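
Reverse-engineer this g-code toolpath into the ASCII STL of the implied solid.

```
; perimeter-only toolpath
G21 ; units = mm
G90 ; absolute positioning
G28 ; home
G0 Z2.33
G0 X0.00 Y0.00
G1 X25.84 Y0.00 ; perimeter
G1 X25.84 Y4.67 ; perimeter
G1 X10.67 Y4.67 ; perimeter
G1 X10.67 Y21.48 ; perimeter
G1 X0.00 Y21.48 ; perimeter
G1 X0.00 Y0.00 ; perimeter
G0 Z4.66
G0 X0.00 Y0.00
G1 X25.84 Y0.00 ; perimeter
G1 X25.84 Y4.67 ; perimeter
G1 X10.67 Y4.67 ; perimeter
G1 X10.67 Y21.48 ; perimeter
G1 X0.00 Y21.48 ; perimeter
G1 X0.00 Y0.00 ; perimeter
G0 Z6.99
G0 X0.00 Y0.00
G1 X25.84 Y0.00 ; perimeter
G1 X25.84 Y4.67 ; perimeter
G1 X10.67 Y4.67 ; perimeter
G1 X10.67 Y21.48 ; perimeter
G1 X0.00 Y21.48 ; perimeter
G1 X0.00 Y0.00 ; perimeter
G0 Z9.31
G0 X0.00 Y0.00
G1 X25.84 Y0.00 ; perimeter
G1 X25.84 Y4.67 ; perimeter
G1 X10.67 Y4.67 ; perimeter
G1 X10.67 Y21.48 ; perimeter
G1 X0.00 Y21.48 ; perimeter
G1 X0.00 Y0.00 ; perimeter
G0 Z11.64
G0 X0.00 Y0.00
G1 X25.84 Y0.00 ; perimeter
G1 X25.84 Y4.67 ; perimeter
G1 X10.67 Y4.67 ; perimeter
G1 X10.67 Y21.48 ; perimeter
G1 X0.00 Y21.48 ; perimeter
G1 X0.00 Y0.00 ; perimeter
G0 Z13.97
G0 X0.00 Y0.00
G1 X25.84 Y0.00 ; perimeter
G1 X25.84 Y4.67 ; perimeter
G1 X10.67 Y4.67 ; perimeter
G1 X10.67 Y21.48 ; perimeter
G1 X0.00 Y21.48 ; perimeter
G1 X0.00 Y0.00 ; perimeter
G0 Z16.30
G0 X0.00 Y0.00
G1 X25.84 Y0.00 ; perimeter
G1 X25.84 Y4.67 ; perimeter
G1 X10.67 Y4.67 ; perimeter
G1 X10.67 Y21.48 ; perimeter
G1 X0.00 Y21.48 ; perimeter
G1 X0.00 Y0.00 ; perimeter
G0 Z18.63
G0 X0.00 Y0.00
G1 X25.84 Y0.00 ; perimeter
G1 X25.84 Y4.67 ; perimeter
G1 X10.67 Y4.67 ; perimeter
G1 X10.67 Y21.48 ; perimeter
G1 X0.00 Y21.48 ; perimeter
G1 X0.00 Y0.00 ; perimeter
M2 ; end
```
solid part
  facet normal 0.0000 0.0000 -1.0000
    outer loop
      vertex 25.84 4.67 0.00
      vertex 25.84 0.00 0.00
      vertex 0.00 0.00 0.00
    endloop
  endfacet
  facet normal 0.0000 0.0000 -1.0000
    outer loop
      vertex 10.67 4.67 0.00
      vertex 25.84 4.67 0.00
      vertex 0.00 0.00 0.00
    endloop
  endfacet
  facet normal 0.0000 0.0000 -1.0000
    outer loop
      vertex 10.67 21.48 0.00
      vertex 10.67 4.67 0.00
      vertex 0.00 0.00 0.00
    endloop
  endfacet
  facet normal 0.0000 0.0000 -1.0000
    outer loop
      vertex 0.00 21.48 0.00
      vertex 10.67 21.48 0.00
      vertex 0.00 0.00 0.00
    endloop
  endfacet
  facet normal 0.0000 0.0000 1.0000
    outer loop
      vertex 0.00 0.00 18.63
      vertex 25.84 0.00 18.63
      vertex 25.84 4.67 18.63
    endloop
  endfacet
  facet normal 0.0000 0.0000 1.0000
    outer loop
      vertex 0.00 0.00 18.63
      vertex 25.84 4.67 18.63
      vertex 10.67 4.67 18.63
    endloop
  endfacet
  facet normal 0.0000 0.0000 1.0000
    outer loop
      vertex 0.00 0.00 18.63
      vertex 10.67 4.67 18.63
      vertex 10.67 21.48 18.63
    endloop
  endfacet
  facet normal 0.0000 0.0000 1.0000
    outer loop
      vertex 0.00 0.00 18.63
      vertex 10.67 21.48 18.63
      vertex 0.00 21.48 18.63
    endloop
  endfacet
  facet normal 0.0000 -1.0000 0.0000
    outer loop
      vertex 0.00 0.00 0.00
      vertex 25.84 0.00 0.00
      vertex 25.84 0.00 18.63
    endloop
  endfacet
  facet normal 0.0000 -1.0000 0.0000
    outer loop
      vertex 0.00 0.00 0.00
      vertex 25.84 0.00 18.63
      vertex 0.00 0.00 18.63
    endloop
  endfacet
  facet normal 1.0000 0.0000 0.0000
    outer loop
      vertex 25.84 0.00 0.00
      vertex 25.84 4.67 0.00
      vertex 25.84 4.67 18.63
    endloop
  endfacet
  facet normal 1.0000 0.0000 0.0000
    outer loop
      vertex 25.84 0.00 0.00
      vertex 25.84 4.67 18.63
      vertex 25.84 0.00 18.63
    endloop
  endfacet
  facet normal 0.0000 1.0000 0.0000
    outer loop
      vertex 25.84 4.67 0.00
      vertex 10.67 4.67 0.00
      vertex 10.67 4.67 18.63
    endloop
  endfacet
  facet normal 0.0000 1.0000 0.0000
    outer loop
      vertex 25.84 4.67 0.00
      vertex 10.67 4.67 18.63
      vertex 25.84 4.67 18.63
    endloop
  endfacet
  facet normal 1.0000 0.0000 0.0000
    outer loop
      vertex 10.67 4.67 0.00
      vertex 10.67 21.48 0.00
      vertex 10.67 21.48 18.63
    endloop
  endfacet
  facet normal 1.0000 0.0000 0.0000
    outer loop
      vertex 10.67 4.67 0.00
      vertex 10.67 21.48 18.63
      vertex 10.67 4.67 18.63
    endloop
  endfacet
  facet normal 0.0000 1.0000 0.0000
    outer loop
      vertex 10.67 21.48 0.00
      vertex 0.00 21.48 0.00
      vertex 0.00 21.48 18.63
    endloop
  endfacet
  facet normal 0.0000 1.0000 0.0000
    outer loop
      vertex 10.67 21.48 0.00
      vertex 0.00 21.48 18.63
      vertex 10.67 21.48 18.63
    endloop
  endfacet
  facet normal -1.0000 0.0000 0.0000
    outer loop
      vertex 0.00 21.48 0.00
      vertex 0.00 0.00 0.00
      vertex 0.00 0.00 18.63
    endloop
  endfacet
  facet normal -1.0000 0.0000 0.0000
    outer loop
      vertex 0.00 21.48 0.00
      vertex 0.00 0.00 18.63
      vertex 0.00 21.48 18.63
    endloop
  endfacet
endsolid part

The G0 Z moves step by Δz≈2.33 mm. Every layer's G1 loop is the same polygon, so the solid is a straight extrusion of it from z=0 to z≈18.6. Closing with flat bottom and top caps and triangulating gives 20 facets — an L-shaped prism: outer 25.8 × 21.5 mm, arm thicknesses ≈ 4.67 mm (horizontal) and 10.7 mm (vertical), extruded 18.6 mm in z.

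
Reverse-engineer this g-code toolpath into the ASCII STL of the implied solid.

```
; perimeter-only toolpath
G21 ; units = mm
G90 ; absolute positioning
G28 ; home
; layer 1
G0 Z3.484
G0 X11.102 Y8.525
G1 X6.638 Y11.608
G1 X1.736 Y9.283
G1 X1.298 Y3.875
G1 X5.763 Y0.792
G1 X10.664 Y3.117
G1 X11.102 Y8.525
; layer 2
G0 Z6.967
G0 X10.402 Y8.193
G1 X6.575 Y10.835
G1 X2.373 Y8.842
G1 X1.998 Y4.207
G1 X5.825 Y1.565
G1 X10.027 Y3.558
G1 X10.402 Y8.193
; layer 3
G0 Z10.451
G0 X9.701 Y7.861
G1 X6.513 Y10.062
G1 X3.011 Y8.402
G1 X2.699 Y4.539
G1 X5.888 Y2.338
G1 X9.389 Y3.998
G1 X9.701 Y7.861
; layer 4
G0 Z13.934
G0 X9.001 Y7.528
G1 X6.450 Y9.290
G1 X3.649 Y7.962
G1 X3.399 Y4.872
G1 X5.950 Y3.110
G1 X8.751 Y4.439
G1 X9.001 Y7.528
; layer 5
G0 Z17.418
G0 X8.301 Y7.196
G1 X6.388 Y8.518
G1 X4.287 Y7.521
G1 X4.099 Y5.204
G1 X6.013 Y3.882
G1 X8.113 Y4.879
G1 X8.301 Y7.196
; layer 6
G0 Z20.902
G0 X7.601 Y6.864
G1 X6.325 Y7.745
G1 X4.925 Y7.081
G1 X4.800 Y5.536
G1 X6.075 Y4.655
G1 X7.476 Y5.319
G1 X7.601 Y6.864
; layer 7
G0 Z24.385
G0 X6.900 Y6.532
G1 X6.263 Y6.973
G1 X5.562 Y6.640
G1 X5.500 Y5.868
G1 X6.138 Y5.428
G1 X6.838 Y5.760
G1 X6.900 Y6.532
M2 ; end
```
solid part
  facet normal 0.0000 0.0000 -1.0000
    outer loop
      vertex 1.098 9.723 0.000
      vertex 6.700 12.380 0.000
      vertex 11.802 8.857 0.000
    endloop
  endfacet
  facet normal 0.0000 0.0000 -1.0000
    outer loop
      vertex 0.598 3.543 0.000
      vertex 1.098 9.723 0.000
      vertex 11.802 8.857 0.000
    endloop
  endfacet
  facet normal 0.0000 0.0000 -1.0000
    outer loop
      vertex 5.700 0.020 0.000
      vertex 0.598 3.543 0.000
      vertex 11.802 8.857 0.000
    endloop
  endfacet
  facet normal 0.0000 0.0000 -1.0000
    outer loop
      vertex 11.302 2.677 0.000
      vertex 5.700 0.020 0.000
      vertex 11.802 8.857 0.000
    endloop
  endfacet
  facet normal 0.5579 0.8080 0.1892
    outer loop
      vertex 11.802 8.857 0.000
      vertex 6.700 12.380 0.000
      vertex 6.200 6.200 27.869
    endloop
  endfacet
  facet normal -0.4208 0.8872 0.1892
    outer loop
      vertex 6.700 12.380 0.000
      vertex 1.098 9.723 0.000
      vertex 6.200 6.200 27.869
    endloop
  endfacet
  facet normal -0.9787 0.0792 0.1892
    outer loop
      vertex 1.098 9.723 0.000
      vertex 0.598 3.543 0.000
      vertex 6.200 6.200 27.869
    endloop
  endfacet
  facet normal -0.5579 -0.8080 0.1892
    outer loop
      vertex 0.598 3.543 0.000
      vertex 5.700 0.020 0.000
      vertex 6.200 6.200 27.869
    endloop
  endfacet
  facet normal 0.4208 -0.8872 0.1892
    outer loop
      vertex 5.700 0.020 0.000
      vertex 11.302 2.677 0.000
      vertex 6.200 6.200 27.869
    endloop
  endfacet
  facet normal 0.9787 -0.0792 0.1892
    outer loop
      vertex 11.302 2.677 0.000
      vertex 11.802 8.857 0.000
      vertex 6.200 6.200 27.869
    endloop
  endfacet
endsolid part

The G0 Z moves step by Δz≈3.484 mm. The G1 loops shrink linearly with z, so the solid tapers from its base footprint up to z≈27.9. Closing with a flat bottom cap and the tapered top and triangulating gives 10 facets — a regular 6-sided pyramid, base circumscribed radius ≈ 6.2 mm, apex at z ≈ 27.9 mm.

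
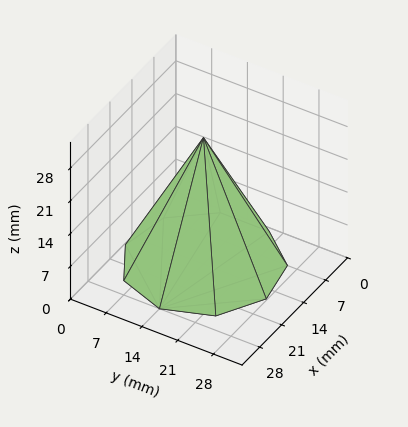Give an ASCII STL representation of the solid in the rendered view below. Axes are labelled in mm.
Reading the render: the shape is a regular 9-sided pyramid, base circumscribed radius ≈ 14 mm, apex at z ≈ 27 mm (dimensions read to the nearest mm from the axis ticks). For the STL, each face is triangulated and given an outward normal.

solid part
  facet normal 0.0000 0.0000 -1.0000
    outer loop
      vertex 16.431 27.787 0.000
      vertex 24.725 22.999 0.000
      vertex 28.000 14.000 0.000
    endloop
  endfacet
  facet normal 0.0000 0.0000 -1.0000
    outer loop
      vertex 7.000 26.124 0.000
      vertex 16.431 27.787 0.000
      vertex 28.000 14.000 0.000
    endloop
  endfacet
  facet normal 0.0000 0.0000 -1.0000
    outer loop
      vertex 0.844 18.788 0.000
      vertex 7.000 26.124 0.000
      vertex 28.000 14.000 0.000
    endloop
  endfacet
  facet normal 0.0000 0.0000 -1.0000
    outer loop
      vertex 0.844 9.212 0.000
      vertex 0.844 18.788 0.000
      vertex 28.000 14.000 0.000
    endloop
  endfacet
  facet normal 0.0000 0.0000 -1.0000
    outer loop
      vertex 7.000 1.876 0.000
      vertex 0.844 9.212 0.000
      vertex 28.000 14.000 0.000
    endloop
  endfacet
  facet normal 0.0000 0.0000 -1.0000
    outer loop
      vertex 16.431 0.213 0.000
      vertex 7.000 1.876 0.000
      vertex 28.000 14.000 0.000
    endloop
  endfacet
  facet normal 0.0000 0.0000 -1.0000
    outer loop
      vertex 24.725 5.001 0.000
      vertex 16.431 0.213 0.000
      vertex 28.000 14.000 0.000
    endloop
  endfacet
  facet normal 0.8448 0.3074 0.4380
    outer loop
      vertex 28.000 14.000 0.000
      vertex 24.725 22.999 0.000
      vertex 14.000 14.000 27.000
    endloop
  endfacet
  facet normal 0.4494 0.7785 0.4380
    outer loop
      vertex 24.725 22.999 0.000
      vertex 16.431 27.787 0.000
      vertex 14.000 14.000 27.000
    endloop
  endfacet
  facet normal -0.1561 0.8853 0.4380
    outer loop
      vertex 16.431 27.787 0.000
      vertex 7.000 26.124 0.000
      vertex 14.000 14.000 27.000
    endloop
  endfacet
  facet normal -0.6886 0.5779 0.4380
    outer loop
      vertex 7.000 26.124 0.000
      vertex 0.844 18.788 0.000
      vertex 14.000 14.000 27.000
    endloop
  endfacet
  facet normal -0.8990 0.0000 0.4380
    outer loop
      vertex 0.844 18.788 0.000
      vertex 0.844 9.212 0.000
      vertex 14.000 14.000 27.000
    endloop
  endfacet
  facet normal -0.6886 -0.5779 0.4380
    outer loop
      vertex 0.844 9.212 0.000
      vertex 7.000 1.876 0.000
      vertex 14.000 14.000 27.000
    endloop
  endfacet
  facet normal -0.1561 -0.8853 0.4380
    outer loop
      vertex 7.000 1.876 0.000
      vertex 16.431 0.213 0.000
      vertex 14.000 14.000 27.000
    endloop
  endfacet
  facet normal 0.4494 -0.7785 0.4380
    outer loop
      vertex 16.431 0.213 0.000
      vertex 24.725 5.001 0.000
      vertex 14.000 14.000 27.000
    endloop
  endfacet
  facet normal 0.8448 -0.3074 0.4380
    outer loop
      vertex 24.725 5.001 0.000
      vertex 28.000 14.000 0.000
      vertex 14.000 14.000 27.000
    endloop
  endfacet
endsolid part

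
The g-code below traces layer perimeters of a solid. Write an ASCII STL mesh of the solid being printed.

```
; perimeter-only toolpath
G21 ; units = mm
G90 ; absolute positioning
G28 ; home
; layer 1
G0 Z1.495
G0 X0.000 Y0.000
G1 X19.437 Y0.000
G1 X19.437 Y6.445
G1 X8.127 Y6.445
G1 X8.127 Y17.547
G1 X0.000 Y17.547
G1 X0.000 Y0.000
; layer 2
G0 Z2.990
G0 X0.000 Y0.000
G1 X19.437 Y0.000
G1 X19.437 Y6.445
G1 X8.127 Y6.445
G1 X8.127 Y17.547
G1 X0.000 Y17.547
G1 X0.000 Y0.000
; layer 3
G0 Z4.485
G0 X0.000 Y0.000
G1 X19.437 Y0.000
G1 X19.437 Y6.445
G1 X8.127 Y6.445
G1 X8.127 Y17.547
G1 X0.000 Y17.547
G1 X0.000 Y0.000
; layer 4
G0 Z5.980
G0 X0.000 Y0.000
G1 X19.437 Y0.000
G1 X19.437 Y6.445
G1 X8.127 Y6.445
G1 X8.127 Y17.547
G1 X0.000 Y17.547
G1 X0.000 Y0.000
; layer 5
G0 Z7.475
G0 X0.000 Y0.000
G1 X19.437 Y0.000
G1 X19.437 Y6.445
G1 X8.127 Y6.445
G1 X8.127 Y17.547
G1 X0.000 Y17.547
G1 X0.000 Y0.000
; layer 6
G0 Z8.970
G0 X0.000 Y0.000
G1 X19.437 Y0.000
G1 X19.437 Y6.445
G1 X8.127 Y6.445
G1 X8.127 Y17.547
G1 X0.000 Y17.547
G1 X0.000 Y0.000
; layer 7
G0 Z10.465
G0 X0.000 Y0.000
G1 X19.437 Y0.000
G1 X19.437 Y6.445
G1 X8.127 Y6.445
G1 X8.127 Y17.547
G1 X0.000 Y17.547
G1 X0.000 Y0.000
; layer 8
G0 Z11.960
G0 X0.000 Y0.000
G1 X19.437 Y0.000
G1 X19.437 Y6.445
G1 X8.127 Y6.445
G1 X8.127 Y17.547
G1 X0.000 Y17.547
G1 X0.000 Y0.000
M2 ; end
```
solid part
  facet normal 0.0000 0.0000 -1.0000
    outer loop
      vertex 19.437 6.445 0.000
      vertex 19.437 0.000 0.000
      vertex 0.000 0.000 0.000
    endloop
  endfacet
  facet normal 0.0000 0.0000 -1.0000
    outer loop
      vertex 8.127 6.445 0.000
      vertex 19.437 6.445 0.000
      vertex 0.000 0.000 0.000
    endloop
  endfacet
  facet normal 0.0000 0.0000 -1.0000
    outer loop
      vertex 8.127 17.547 0.000
      vertex 8.127 6.445 0.000
      vertex 0.000 0.000 0.000
    endloop
  endfacet
  facet normal 0.0000 0.0000 -1.0000
    outer loop
      vertex 0.000 17.547 0.000
      vertex 8.127 17.547 0.000
      vertex 0.000 0.000 0.000
    endloop
  endfacet
  facet normal 0.0000 0.0000 1.0000
    outer loop
      vertex 0.000 0.000 11.960
      vertex 19.437 0.000 11.960
      vertex 19.437 6.445 11.960
    endloop
  endfacet
  facet normal 0.0000 0.0000 1.0000
    outer loop
      vertex 0.000 0.000 11.960
      vertex 19.437 6.445 11.960
      vertex 8.127 6.445 11.960
    endloop
  endfacet
  facet normal 0.0000 0.0000 1.0000
    outer loop
      vertex 0.000 0.000 11.960
      vertex 8.127 6.445 11.960
      vertex 8.127 17.547 11.960
    endloop
  endfacet
  facet normal 0.0000 0.0000 1.0000
    outer loop
      vertex 0.000 0.000 11.960
      vertex 8.127 17.547 11.960
      vertex 0.000 17.547 11.960
    endloop
  endfacet
  facet normal 0.0000 -1.0000 0.0000
    outer loop
      vertex 0.000 0.000 0.000
      vertex 19.437 0.000 0.000
      vertex 19.437 0.000 11.960
    endloop
  endfacet
  facet normal 0.0000 -1.0000 0.0000
    outer loop
      vertex 0.000 0.000 0.000
      vertex 19.437 0.000 11.960
      vertex 0.000 0.000 11.960
    endloop
  endfacet
  facet normal 1.0000 0.0000 0.0000
    outer loop
      vertex 19.437 0.000 0.000
      vertex 19.437 6.445 0.000
      vertex 19.437 6.445 11.960
    endloop
  endfacet
  facet normal 1.0000 0.0000 0.0000
    outer loop
      vertex 19.437 0.000 0.000
      vertex 19.437 6.445 11.960
      vertex 19.437 0.000 11.960
    endloop
  endfacet
  facet normal 0.0000 1.0000 0.0000
    outer loop
      vertex 19.437 6.445 0.000
      vertex 8.127 6.445 0.000
      vertex 8.127 6.445 11.960
    endloop
  endfacet
  facet normal 0.0000 1.0000 0.0000
    outer loop
      vertex 19.437 6.445 0.000
      vertex 8.127 6.445 11.960
      vertex 19.437 6.445 11.960
    endloop
  endfacet
  facet normal 1.0000 0.0000 0.0000
    outer loop
      vertex 8.127 6.445 0.000
      vertex 8.127 17.547 0.000
      vertex 8.127 17.547 11.960
    endloop
  endfacet
  facet normal 1.0000 0.0000 0.0000
    outer loop
      vertex 8.127 6.445 0.000
      vertex 8.127 17.547 11.960
      vertex 8.127 6.445 11.960
    endloop
  endfacet
  facet normal 0.0000 1.0000 0.0000
    outer loop
      vertex 8.127 17.547 0.000
      vertex 0.000 17.547 0.000
      vertex 0.000 17.547 11.960
    endloop
  endfacet
  facet normal 0.0000 1.0000 0.0000
    outer loop
      vertex 8.127 17.547 0.000
      vertex 0.000 17.547 11.960
      vertex 8.127 17.547 11.960
    endloop
  endfacet
  facet normal -1.0000 0.0000 0.0000
    outer loop
      vertex 0.000 17.547 0.000
      vertex 0.000 0.000 0.000
      vertex 0.000 0.000 11.960
    endloop
  endfacet
  facet normal -1.0000 0.0000 0.0000
    outer loop
      vertex 0.000 17.547 0.000
      vertex 0.000 0.000 11.960
      vertex 0.000 17.547 11.960
    endloop
  endfacet
endsolid part

The G0 Z moves step by Δz≈1.495 mm. Every layer's G1 loop is the same polygon, so the solid is a straight extrusion of it from z=0 to z≈12. Closing with flat bottom and top caps and triangulating gives 20 facets — an L-shaped prism: outer 19.4 × 17.5 mm, arm thicknesses ≈ 6.45 mm (horizontal) and 8.13 mm (vertical), extruded 12 mm in z.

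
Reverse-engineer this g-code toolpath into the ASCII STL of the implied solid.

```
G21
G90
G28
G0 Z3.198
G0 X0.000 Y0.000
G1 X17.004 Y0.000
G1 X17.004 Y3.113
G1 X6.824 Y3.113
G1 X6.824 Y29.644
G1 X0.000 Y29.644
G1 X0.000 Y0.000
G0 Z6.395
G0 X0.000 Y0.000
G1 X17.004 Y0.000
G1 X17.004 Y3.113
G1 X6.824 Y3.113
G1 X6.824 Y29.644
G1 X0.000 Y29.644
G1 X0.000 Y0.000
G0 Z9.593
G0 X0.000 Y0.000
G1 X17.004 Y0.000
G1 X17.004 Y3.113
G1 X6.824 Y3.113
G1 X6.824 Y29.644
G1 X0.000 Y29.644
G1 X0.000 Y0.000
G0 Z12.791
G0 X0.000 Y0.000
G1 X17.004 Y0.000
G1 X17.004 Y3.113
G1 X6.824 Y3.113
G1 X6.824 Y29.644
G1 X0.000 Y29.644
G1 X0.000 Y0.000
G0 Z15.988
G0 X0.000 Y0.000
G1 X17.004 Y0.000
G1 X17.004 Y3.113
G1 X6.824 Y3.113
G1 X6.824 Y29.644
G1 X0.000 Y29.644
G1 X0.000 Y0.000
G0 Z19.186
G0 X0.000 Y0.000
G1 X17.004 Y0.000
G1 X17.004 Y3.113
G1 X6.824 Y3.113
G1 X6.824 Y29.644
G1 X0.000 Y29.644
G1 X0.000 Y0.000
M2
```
solid part
  facet normal 0.0000 0.0000 -1.0000
    outer loop
      vertex 17.004 3.113 0.000
      vertex 17.004 0.000 0.000
      vertex 0.000 0.000 0.000
    endloop
  endfacet
  facet normal 0.0000 0.0000 -1.0000
    outer loop
      vertex 6.824 3.113 0.000
      vertex 17.004 3.113 0.000
      vertex 0.000 0.000 0.000
    endloop
  endfacet
  facet normal 0.0000 0.0000 -1.0000
    outer loop
      vertex 6.824 29.644 0.000
      vertex 6.824 3.113 0.000
      vertex 0.000 0.000 0.000
    endloop
  endfacet
  facet normal 0.0000 0.0000 -1.0000
    outer loop
      vertex 0.000 29.644 0.000
      vertex 6.824 29.644 0.000
      vertex 0.000 0.000 0.000
    endloop
  endfacet
  facet normal 0.0000 0.0000 1.0000
    outer loop
      vertex 0.000 0.000 19.186
      vertex 17.004 0.000 19.186
      vertex 17.004 3.113 19.186
    endloop
  endfacet
  facet normal 0.0000 0.0000 1.0000
    outer loop
      vertex 0.000 0.000 19.186
      vertex 17.004 3.113 19.186
      vertex 6.824 3.113 19.186
    endloop
  endfacet
  facet normal 0.0000 0.0000 1.0000
    outer loop
      vertex 0.000 0.000 19.186
      vertex 6.824 3.113 19.186
      vertex 6.824 29.644 19.186
    endloop
  endfacet
  facet normal 0.0000 0.0000 1.0000
    outer loop
      vertex 0.000 0.000 19.186
      vertex 6.824 29.644 19.186
      vertex 0.000 29.644 19.186
    endloop
  endfacet
  facet normal 0.0000 -1.0000 0.0000
    outer loop
      vertex 0.000 0.000 0.000
      vertex 17.004 0.000 0.000
      vertex 17.004 0.000 19.186
    endloop
  endfacet
  facet normal 0.0000 -1.0000 0.0000
    outer loop
      vertex 0.000 0.000 0.000
      vertex 17.004 0.000 19.186
      vertex 0.000 0.000 19.186
    endloop
  endfacet
  facet normal 1.0000 0.0000 0.0000
    outer loop
      vertex 17.004 0.000 0.000
      vertex 17.004 3.113 0.000
      vertex 17.004 3.113 19.186
    endloop
  endfacet
  facet normal 1.0000 0.0000 0.0000
    outer loop
      vertex 17.004 0.000 0.000
      vertex 17.004 3.113 19.186
      vertex 17.004 0.000 19.186
    endloop
  endfacet
  facet normal 0.0000 1.0000 0.0000
    outer loop
      vertex 17.004 3.113 0.000
      vertex 6.824 3.113 0.000
      vertex 6.824 3.113 19.186
    endloop
  endfacet
  facet normal 0.0000 1.0000 0.0000
    outer loop
      vertex 17.004 3.113 0.000
      vertex 6.824 3.113 19.186
      vertex 17.004 3.113 19.186
    endloop
  endfacet
  facet normal 1.0000 0.0000 0.0000
    outer loop
      vertex 6.824 3.113 0.000
      vertex 6.824 29.644 0.000
      vertex 6.824 29.644 19.186
    endloop
  endfacet
  facet normal 1.0000 0.0000 0.0000
    outer loop
      vertex 6.824 3.113 0.000
      vertex 6.824 29.644 19.186
      vertex 6.824 3.113 19.186
    endloop
  endfacet
  facet normal 0.0000 1.0000 0.0000
    outer loop
      vertex 6.824 29.644 0.000
      vertex 0.000 29.644 0.000
      vertex 0.000 29.644 19.186
    endloop
  endfacet
  facet normal 0.0000 1.0000 0.0000
    outer loop
      vertex 6.824 29.644 0.000
      vertex 0.000 29.644 19.186
      vertex 6.824 29.644 19.186
    endloop
  endfacet
  facet normal -1.0000 0.0000 0.0000
    outer loop
      vertex 0.000 29.644 0.000
      vertex 0.000 0.000 0.000
      vertex 0.000 0.000 19.186
    endloop
  endfacet
  facet normal -1.0000 0.0000 0.0000
    outer loop
      vertex 0.000 29.644 0.000
      vertex 0.000 0.000 19.186
      vertex 0.000 29.644 19.186
    endloop
  endfacet
endsolid part

The G0 Z moves step by Δz≈3.198 mm. Every layer's G1 loop is the same polygon, so the solid is a straight extrusion of it from z=0 to z≈19.2. Closing with flat bottom and top caps and triangulating gives 20 facets — an L-shaped prism: outer 17 × 29.6 mm, arm thicknesses ≈ 3.11 mm (horizontal) and 6.82 mm (vertical), extruded 19.2 mm in z.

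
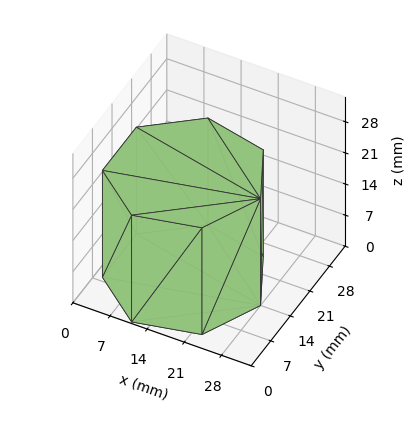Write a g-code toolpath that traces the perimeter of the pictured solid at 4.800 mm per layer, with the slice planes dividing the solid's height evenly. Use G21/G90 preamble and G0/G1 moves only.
Reading the render: the shape is a regular 7-sided prism (a cylinder approximated with 7 flat sides), circumscribed radius ≈ 14 mm, height ≈ 24 mm (dimensions read to the nearest mm from the axis ticks). For the g-code, the solid's height is divided into equal slices at the stated Δz and each level perimeter traced with G1 moves after a G0 lift.

; perimeter-only toolpath
G21 ; units = mm
G90 ; absolute positioning
G28 ; home
; layer 1
G0 Z4.800
G0 X28.000 Y14.000
G1 X22.729 Y24.946
G1 X10.885 Y27.649
G1 X1.386 Y20.074
G1 X1.386 Y7.926
G1 X10.885 Y0.351
G1 X22.729 Y3.054
G1 X28.000 Y14.000
; layer 2
G0 Z9.600
G0 X28.000 Y14.000
G1 X22.729 Y24.946
G1 X10.885 Y27.649
G1 X1.386 Y20.074
G1 X1.386 Y7.926
G1 X10.885 Y0.351
G1 X22.729 Y3.054
G1 X28.000 Y14.000
; layer 3
G0 Z14.400
G0 X28.000 Y14.000
G1 X22.729 Y24.946
G1 X10.885 Y27.649
G1 X1.386 Y20.074
G1 X1.386 Y7.926
G1 X10.885 Y0.351
G1 X22.729 Y3.054
G1 X28.000 Y14.000
; layer 4
G0 Z19.200
G0 X28.000 Y14.000
G1 X22.729 Y24.946
G1 X10.885 Y27.649
G1 X1.386 Y20.074
G1 X1.386 Y7.926
G1 X10.885 Y0.351
G1 X22.729 Y3.054
G1 X28.000 Y14.000
; layer 5
G0 Z24.000
G0 X28.000 Y14.000
G1 X22.729 Y24.946
G1 X10.885 Y27.649
G1 X1.386 Y20.074
G1 X1.386 Y7.926
G1 X10.885 Y0.351
G1 X22.729 Y3.054
G1 X28.000 Y14.000
M2 ; end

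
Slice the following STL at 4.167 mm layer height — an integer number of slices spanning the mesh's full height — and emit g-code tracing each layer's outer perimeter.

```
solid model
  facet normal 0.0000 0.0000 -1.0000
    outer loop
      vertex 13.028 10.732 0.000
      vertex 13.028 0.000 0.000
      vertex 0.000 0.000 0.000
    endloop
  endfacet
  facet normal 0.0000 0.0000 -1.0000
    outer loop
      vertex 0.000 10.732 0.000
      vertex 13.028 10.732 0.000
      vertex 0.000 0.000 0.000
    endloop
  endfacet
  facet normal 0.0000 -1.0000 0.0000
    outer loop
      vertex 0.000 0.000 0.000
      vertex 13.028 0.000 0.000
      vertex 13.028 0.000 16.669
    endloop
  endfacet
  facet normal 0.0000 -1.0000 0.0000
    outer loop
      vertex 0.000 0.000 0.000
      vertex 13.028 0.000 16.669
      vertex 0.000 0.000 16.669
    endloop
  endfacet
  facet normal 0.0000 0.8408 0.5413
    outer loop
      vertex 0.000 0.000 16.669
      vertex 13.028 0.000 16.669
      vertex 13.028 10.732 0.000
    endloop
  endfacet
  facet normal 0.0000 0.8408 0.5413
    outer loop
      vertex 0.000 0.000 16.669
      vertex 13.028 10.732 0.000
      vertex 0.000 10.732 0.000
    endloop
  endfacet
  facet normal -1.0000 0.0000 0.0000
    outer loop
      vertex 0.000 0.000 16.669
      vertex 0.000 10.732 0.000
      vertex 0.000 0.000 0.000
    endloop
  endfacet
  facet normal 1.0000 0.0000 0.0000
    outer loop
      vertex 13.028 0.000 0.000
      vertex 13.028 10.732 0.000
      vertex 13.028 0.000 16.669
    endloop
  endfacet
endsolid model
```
; perimeter-only toolpath
G21 ; units = mm
G90 ; absolute positioning
G28 ; home
; layer 1
G0 Z4.167
G0 X0.000 Y0.000
G1 X13.028 Y0.000
G1 X13.028 Y8.049
G1 X0.000 Y8.049
G1 X0.000 Y0.000
; layer 2
G0 Z8.335
G0 X0.000 Y0.000
G1 X13.028 Y0.000
G1 X13.028 Y5.366
G1 X0.000 Y5.366
G1 X0.000 Y0.000
; layer 3
G0 Z12.502
G0 X0.000 Y0.000
G1 X13.028 Y0.000
G1 X13.028 Y2.683
G1 X0.000 Y2.683
G1 X0.000 Y0.000
M2 ; end

The solid is a wedge (ramp): 13 × 10.7 mm base, rising to 16.7 mm along the y=0 edge and sloping linearly to z=0 at y=10.7. Slicing at Δz = 4.167 mm — 4 equal slices spanning the solid's height, so layer i sits at z = i·h/4 — gives 3 non-empty perimeters. Each is a 4-segment closed polygon; G0 lifts to the layer z and rapids to the start vertex, then G1 traces the edges. The cross-section shrinks linearly with z (the slice at the apex is degenerate and omitted).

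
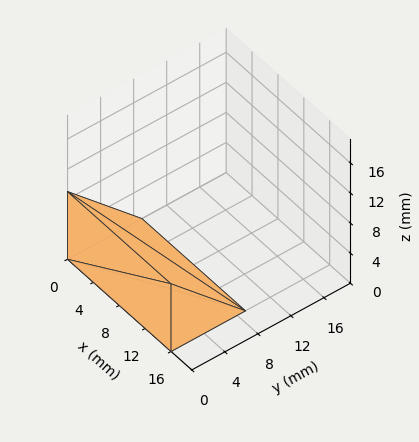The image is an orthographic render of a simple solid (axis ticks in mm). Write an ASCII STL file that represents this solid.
Reading the render: the shape is a wedge (ramp): 16 × 9 mm base, rising to 9 mm along the y=0 edge and sloping linearly to z=0 at y=9 (dimensions read to the nearest mm from the axis ticks). For the STL, each face is triangulated and given an outward normal.

solid part
  facet normal 0.0000 0.0000 -1.0000
    outer loop
      vertex 16.0 9.0 0.0
      vertex 16.0 0.0 0.0
      vertex 0.0 0.0 0.0
    endloop
  endfacet
  facet normal 0.0000 0.0000 -1.0000
    outer loop
      vertex 0.0 9.0 0.0
      vertex 16.0 9.0 0.0
      vertex 0.0 0.0 0.0
    endloop
  endfacet
  facet normal 0.0000 -1.0000 0.0000
    outer loop
      vertex 0.0 0.0 0.0
      vertex 16.0 0.0 0.0
      vertex 16.0 0.0 9.0
    endloop
  endfacet
  facet normal 0.0000 -1.0000 0.0000
    outer loop
      vertex 0.0 0.0 0.0
      vertex 16.0 0.0 9.0
      vertex 0.0 0.0 9.0
    endloop
  endfacet
  facet normal 0.0000 0.7071 0.7071
    outer loop
      vertex 0.0 0.0 9.0
      vertex 16.0 0.0 9.0
      vertex 16.0 9.0 0.0
    endloop
  endfacet
  facet normal 0.0000 0.7071 0.7071
    outer loop
      vertex 0.0 0.0 9.0
      vertex 16.0 9.0 0.0
      vertex 0.0 9.0 0.0
    endloop
  endfacet
  facet normal -1.0000 0.0000 0.0000
    outer loop
      vertex 0.0 0.0 9.0
      vertex 0.0 9.0 0.0
      vertex 0.0 0.0 0.0
    endloop
  endfacet
  facet normal 1.0000 0.0000 0.0000
    outer loop
      vertex 16.0 0.0 0.0
      vertex 16.0 9.0 0.0
      vertex 16.0 0.0 9.0
    endloop
  endfacet
endsolid part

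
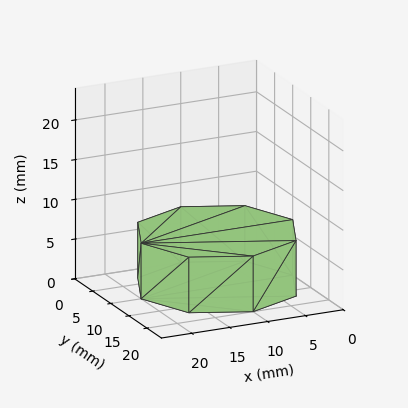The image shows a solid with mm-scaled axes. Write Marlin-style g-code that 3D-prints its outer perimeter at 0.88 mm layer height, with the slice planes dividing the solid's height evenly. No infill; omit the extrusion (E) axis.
Reading the render: the shape is a regular 8-sided prism (a cylinder approximated with 8 flat sides), circumscribed radius ≈ 10 mm, height ≈ 7 mm (dimensions read to the nearest mm from the axis ticks). For the g-code, the solid's height is divided into equal slices at the stated Δz and each level perimeter traced with G1 moves after a G0 lift.

; perimeter-only toolpath
G21 ; units = mm
G90 ; absolute positioning
G28 ; home
; layer 1
G0 Z0.88
G0 X20.00 Y10.00
G1 X17.07 Y17.07
G1 X10.00 Y20.00
G1 X2.93 Y17.07
G1 X0.00 Y10.00
G1 X2.93 Y2.93
G1 X10.00 Y0.00
G1 X17.07 Y2.93
G1 X20.00 Y10.00
; layer 2
G0 Z1.75
G0 X20.00 Y10.00
G1 X17.07 Y17.07
G1 X10.00 Y20.00
G1 X2.93 Y17.07
G1 X0.00 Y10.00
G1 X2.93 Y2.93
G1 X10.00 Y0.00
G1 X17.07 Y2.93
G1 X20.00 Y10.00
; layer 3
G0 Z2.62
G0 X20.00 Y10.00
G1 X17.07 Y17.07
G1 X10.00 Y20.00
G1 X2.93 Y17.07
G1 X0.00 Y10.00
G1 X2.93 Y2.93
G1 X10.00 Y0.00
G1 X17.07 Y2.93
G1 X20.00 Y10.00
; layer 4
G0 Z3.50
G0 X20.00 Y10.00
G1 X17.07 Y17.07
G1 X10.00 Y20.00
G1 X2.93 Y17.07
G1 X0.00 Y10.00
G1 X2.93 Y2.93
G1 X10.00 Y0.00
G1 X17.07 Y2.93
G1 X20.00 Y10.00
; layer 5
G0 Z4.38
G0 X20.00 Y10.00
G1 X17.07 Y17.07
G1 X10.00 Y20.00
G1 X2.93 Y17.07
G1 X0.00 Y10.00
G1 X2.93 Y2.93
G1 X10.00 Y0.00
G1 X17.07 Y2.93
G1 X20.00 Y10.00
; layer 6
G0 Z5.25
G0 X20.00 Y10.00
G1 X17.07 Y17.07
G1 X10.00 Y20.00
G1 X2.93 Y17.07
G1 X0.00 Y10.00
G1 X2.93 Y2.93
G1 X10.00 Y0.00
G1 X17.07 Y2.93
G1 X20.00 Y10.00
; layer 7
G0 Z6.12
G0 X20.00 Y10.00
G1 X17.07 Y17.07
G1 X10.00 Y20.00
G1 X2.93 Y17.07
G1 X0.00 Y10.00
G1 X2.93 Y2.93
G1 X10.00 Y0.00
G1 X17.07 Y2.93
G1 X20.00 Y10.00
; layer 8
G0 Z7.00
G0 X20.00 Y10.00
G1 X17.07 Y17.07
G1 X10.00 Y20.00
G1 X2.93 Y17.07
G1 X0.00 Y10.00
G1 X2.93 Y2.93
G1 X10.00 Y0.00
G1 X17.07 Y2.93
G1 X20.00 Y10.00
M2 ; end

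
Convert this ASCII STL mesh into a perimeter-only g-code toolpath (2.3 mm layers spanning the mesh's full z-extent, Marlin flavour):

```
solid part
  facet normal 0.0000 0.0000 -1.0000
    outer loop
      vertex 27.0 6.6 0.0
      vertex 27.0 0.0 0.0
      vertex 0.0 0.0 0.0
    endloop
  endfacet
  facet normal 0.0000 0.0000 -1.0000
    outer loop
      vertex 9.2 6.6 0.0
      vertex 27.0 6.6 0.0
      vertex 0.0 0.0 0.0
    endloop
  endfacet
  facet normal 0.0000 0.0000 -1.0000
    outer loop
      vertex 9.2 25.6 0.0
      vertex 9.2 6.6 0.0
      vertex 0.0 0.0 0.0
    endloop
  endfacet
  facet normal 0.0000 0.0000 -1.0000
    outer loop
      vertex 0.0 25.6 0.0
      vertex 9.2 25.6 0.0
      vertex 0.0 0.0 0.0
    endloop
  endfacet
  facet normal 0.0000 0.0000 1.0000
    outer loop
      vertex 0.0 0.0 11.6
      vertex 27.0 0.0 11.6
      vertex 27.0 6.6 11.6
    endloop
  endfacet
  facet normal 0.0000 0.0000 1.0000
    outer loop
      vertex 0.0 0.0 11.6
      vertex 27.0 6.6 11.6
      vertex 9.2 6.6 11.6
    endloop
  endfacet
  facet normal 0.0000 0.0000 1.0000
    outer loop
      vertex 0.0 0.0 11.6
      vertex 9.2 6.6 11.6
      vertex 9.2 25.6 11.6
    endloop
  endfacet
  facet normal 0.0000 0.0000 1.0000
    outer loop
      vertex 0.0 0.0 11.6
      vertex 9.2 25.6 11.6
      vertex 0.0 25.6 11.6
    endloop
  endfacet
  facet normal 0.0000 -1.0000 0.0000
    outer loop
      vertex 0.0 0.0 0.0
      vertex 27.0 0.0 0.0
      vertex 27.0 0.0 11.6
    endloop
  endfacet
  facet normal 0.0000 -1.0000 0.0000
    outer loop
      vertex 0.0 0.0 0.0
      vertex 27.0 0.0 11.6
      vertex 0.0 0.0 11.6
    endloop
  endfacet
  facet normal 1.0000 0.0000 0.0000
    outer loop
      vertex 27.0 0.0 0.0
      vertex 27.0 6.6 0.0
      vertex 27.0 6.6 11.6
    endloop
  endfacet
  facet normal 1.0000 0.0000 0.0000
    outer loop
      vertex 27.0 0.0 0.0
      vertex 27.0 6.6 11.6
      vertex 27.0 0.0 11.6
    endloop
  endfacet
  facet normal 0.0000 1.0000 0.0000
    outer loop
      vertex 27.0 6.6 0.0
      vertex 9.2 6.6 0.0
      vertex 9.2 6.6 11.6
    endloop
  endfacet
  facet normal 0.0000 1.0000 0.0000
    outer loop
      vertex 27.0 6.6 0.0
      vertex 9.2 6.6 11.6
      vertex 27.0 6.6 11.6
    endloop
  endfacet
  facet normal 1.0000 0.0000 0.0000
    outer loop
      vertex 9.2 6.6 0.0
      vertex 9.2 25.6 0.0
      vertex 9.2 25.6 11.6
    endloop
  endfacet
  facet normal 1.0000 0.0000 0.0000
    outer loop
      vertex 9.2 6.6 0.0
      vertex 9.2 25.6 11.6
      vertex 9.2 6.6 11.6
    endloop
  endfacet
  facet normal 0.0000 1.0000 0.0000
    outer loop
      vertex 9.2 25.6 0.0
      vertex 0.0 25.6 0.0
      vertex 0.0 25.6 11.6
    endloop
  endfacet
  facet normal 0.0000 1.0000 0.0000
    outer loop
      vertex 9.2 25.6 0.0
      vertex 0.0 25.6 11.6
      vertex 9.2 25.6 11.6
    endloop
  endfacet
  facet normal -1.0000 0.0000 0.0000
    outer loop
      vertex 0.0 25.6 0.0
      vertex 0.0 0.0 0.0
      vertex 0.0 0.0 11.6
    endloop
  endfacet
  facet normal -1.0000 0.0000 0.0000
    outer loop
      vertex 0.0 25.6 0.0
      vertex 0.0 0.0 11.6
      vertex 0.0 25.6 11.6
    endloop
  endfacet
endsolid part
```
; perimeter-only toolpath
G21 ; units = mm
G90 ; absolute positioning
G28 ; home
; layer 1
G0 Z2.3
G0 X0.0 Y0.0
G1 X27.0 Y0.0
G1 X27.0 Y6.6
G1 X9.2 Y6.6
G1 X9.2 Y25.6
G1 X0.0 Y25.6
G1 X0.0 Y0.0
; layer 2
G0 Z4.6
G0 X0.0 Y0.0
G1 X27.0 Y0.0
G1 X27.0 Y6.6
G1 X9.2 Y6.6
G1 X9.2 Y25.6
G1 X0.0 Y25.6
G1 X0.0 Y0.0
; layer 3
G0 Z7.0
G0 X0.0 Y0.0
G1 X27.0 Y0.0
G1 X27.0 Y6.6
G1 X9.2 Y6.6
G1 X9.2 Y25.6
G1 X0.0 Y25.6
G1 X0.0 Y0.0
; layer 4
G0 Z9.3
G0 X0.0 Y0.0
G1 X27.0 Y0.0
G1 X27.0 Y6.6
G1 X9.2 Y6.6
G1 X9.2 Y25.6
G1 X0.0 Y25.6
G1 X0.0 Y0.0
; layer 5
G0 Z11.6
G0 X0.0 Y0.0
G1 X27.0 Y0.0
G1 X27.0 Y6.6
G1 X9.2 Y6.6
G1 X9.2 Y25.6
G1 X0.0 Y25.6
G1 X0.0 Y0.0
M2 ; end

The solid is an L-shaped prism: outer 27 × 25.6 mm, arm thicknesses ≈ 6.6 mm (horizontal) and 9.2 mm (vertical), extruded 11.6 mm in z. Slicing at Δz = 2.3 mm — 5 equal slices spanning the solid's height, so layer i sits at z = i·h/5 — gives 5 non-empty perimeters. Each is a 6-segment closed polygon; G0 lifts to the layer z and rapids to the start vertex, then G1 traces the edges.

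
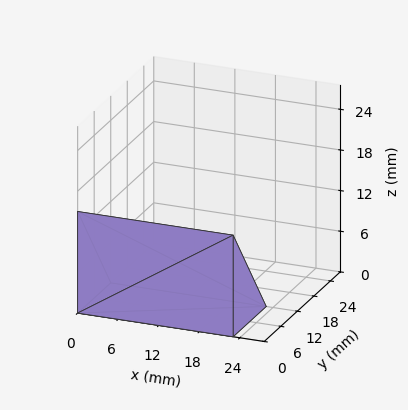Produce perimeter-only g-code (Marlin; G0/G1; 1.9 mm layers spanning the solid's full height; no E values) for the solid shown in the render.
Reading the render: the shape is a wedge (ramp): 23 × 12 mm base, rising to 15 mm along the y=0 edge and sloping linearly to z=0 at y=12 (dimensions read to the nearest mm from the axis ticks). For the g-code, the solid's height is divided into equal slices at the stated Δz and each level perimeter traced with G1 moves after a G0 lift.

; perimeter-only toolpath
G21 ; units = mm
G90 ; absolute positioning
G28 ; home
; layer 1
G0 Z1.9
G0 X0.0 Y0.0
G1 X23.0 Y0.0
G1 X23.0 Y10.5
G1 X0.0 Y10.5
G1 X0.0 Y0.0
; layer 2
G0 Z3.8
G0 X0.0 Y0.0
G1 X23.0 Y0.0
G1 X23.0 Y9.0
G1 X0.0 Y9.0
G1 X0.0 Y0.0
; layer 3
G0 Z5.6
G0 X0.0 Y0.0
G1 X23.0 Y0.0
G1 X23.0 Y7.5
G1 X0.0 Y7.5
G1 X0.0 Y0.0
; layer 4
G0 Z7.5
G0 X0.0 Y0.0
G1 X23.0 Y0.0
G1 X23.0 Y6.0
G1 X0.0 Y6.0
G1 X0.0 Y0.0
; layer 5
G0 Z9.4
G0 X0.0 Y0.0
G1 X23.0 Y0.0
G1 X23.0 Y4.5
G1 X0.0 Y4.5
G1 X0.0 Y0.0
; layer 6
G0 Z11.2
G0 X0.0 Y0.0
G1 X23.0 Y0.0
G1 X23.0 Y3.0
G1 X0.0 Y3.0
G1 X0.0 Y0.0
; layer 7
G0 Z13.1
G0 X0.0 Y0.0
G1 X23.0 Y0.0
G1 X23.0 Y1.5
G1 X0.0 Y1.5
G1 X0.0 Y0.0
M2 ; end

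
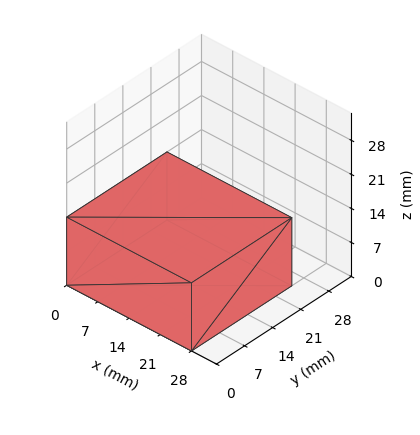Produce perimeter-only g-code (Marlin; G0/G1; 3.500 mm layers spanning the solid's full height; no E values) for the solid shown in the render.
Reading the render: the shape is a rectangular box, roughly 28 × 25 mm footprint and 14 mm tall (dimensions read to the nearest mm from the axis ticks). For the g-code, the solid's height is divided into equal slices at the stated Δz and each level perimeter traced with G1 moves after a G0 lift.

; perimeter-only toolpath
G21 ; units = mm
G90 ; absolute positioning
G28 ; home
; layer 1
G0 Z3.500
G0 X0.000 Y0.000
G1 X28.000 Y0.000
G1 X28.000 Y25.000
G1 X0.000 Y25.000
G1 X0.000 Y0.000
; layer 2
G0 Z7.000
G0 X0.000 Y0.000
G1 X28.000 Y0.000
G1 X28.000 Y25.000
G1 X0.000 Y25.000
G1 X0.000 Y0.000
; layer 3
G0 Z10.500
G0 X0.000 Y0.000
G1 X28.000 Y0.000
G1 X28.000 Y25.000
G1 X0.000 Y25.000
G1 X0.000 Y0.000
; layer 4
G0 Z14.000
G0 X0.000 Y0.000
G1 X28.000 Y0.000
G1 X28.000 Y25.000
G1 X0.000 Y25.000
G1 X0.000 Y0.000
M2 ; end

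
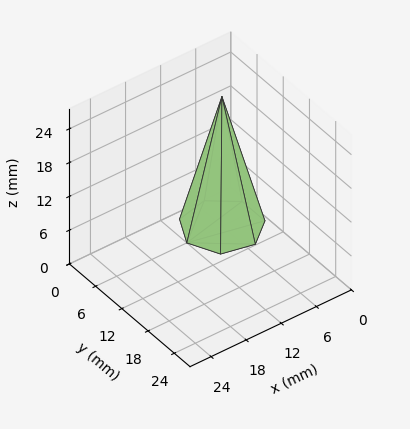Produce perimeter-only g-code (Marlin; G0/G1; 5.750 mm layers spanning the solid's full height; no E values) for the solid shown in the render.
Reading the render: the shape is a regular 7-sided pyramid, base circumscribed radius ≈ 6 mm, apex at z ≈ 23 mm (dimensions read to the nearest mm from the axis ticks). For the g-code, the solid's height is divided into equal slices at the stated Δz and each level perimeter traced with G1 moves after a G0 lift.

; perimeter-only toolpath
G21 ; units = mm
G90 ; absolute positioning
G28 ; home
; layer 1
G0 Z5.750
G0 X10.500 Y6.000
G1 X8.806 Y9.518
G1 X4.999 Y10.387
G1 X1.946 Y7.952
G1 X1.946 Y4.048
G1 X4.999 Y1.613
G1 X8.806 Y2.482
G1 X10.500 Y6.000
; layer 2
G0 Z11.500
G0 X9.000 Y6.000
G1 X7.870 Y8.346
G1 X5.332 Y8.925
G1 X3.297 Y7.301
G1 X3.297 Y4.699
G1 X5.332 Y3.075
G1 X7.870 Y3.655
G1 X9.000 Y6.000
; layer 3
G0 Z17.250
G0 X7.500 Y6.000
G1 X6.935 Y7.173
G1 X5.666 Y7.463
G1 X4.649 Y6.651
G1 X4.649 Y5.349
G1 X5.666 Y4.537
G1 X6.935 Y4.827
G1 X7.500 Y6.000
M2 ; end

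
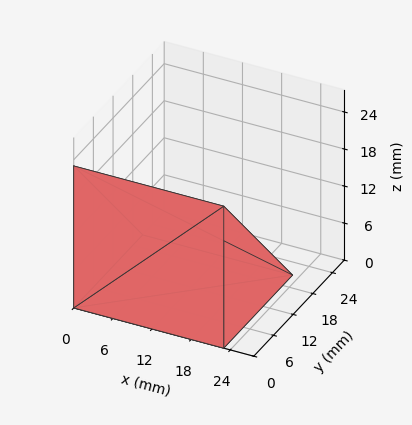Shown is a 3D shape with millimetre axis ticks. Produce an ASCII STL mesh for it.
Reading the render: the shape is a wedge (ramp): 23 × 21 mm base, rising to 23 mm along the y=0 edge and sloping linearly to z=0 at y=21 (dimensions read to the nearest mm from the axis ticks). For the STL, each face is triangulated and given an outward normal.

solid part
  facet normal 0.0000 0.0000 -1.0000
    outer loop
      vertex 23.000 21.000 0.000
      vertex 23.000 0.000 0.000
      vertex 0.000 0.000 0.000
    endloop
  endfacet
  facet normal 0.0000 0.0000 -1.0000
    outer loop
      vertex 0.000 21.000 0.000
      vertex 23.000 21.000 0.000
      vertex 0.000 0.000 0.000
    endloop
  endfacet
  facet normal 0.0000 -1.0000 0.0000
    outer loop
      vertex 0.000 0.000 0.000
      vertex 23.000 0.000 0.000
      vertex 23.000 0.000 23.000
    endloop
  endfacet
  facet normal 0.0000 -1.0000 0.0000
    outer loop
      vertex 0.000 0.000 0.000
      vertex 23.000 0.000 23.000
      vertex 0.000 0.000 23.000
    endloop
  endfacet
  facet normal 0.0000 0.7385 0.6743
    outer loop
      vertex 0.000 0.000 23.000
      vertex 23.000 0.000 23.000
      vertex 23.000 21.000 0.000
    endloop
  endfacet
  facet normal 0.0000 0.7385 0.6743
    outer loop
      vertex 0.000 0.000 23.000
      vertex 23.000 21.000 0.000
      vertex 0.000 21.000 0.000
    endloop
  endfacet
  facet normal -1.0000 0.0000 0.0000
    outer loop
      vertex 0.000 0.000 23.000
      vertex 0.000 21.000 0.000
      vertex 0.000 0.000 0.000
    endloop
  endfacet
  facet normal 1.0000 0.0000 0.0000
    outer loop
      vertex 23.000 0.000 0.000
      vertex 23.000 21.000 0.000
      vertex 23.000 0.000 23.000
    endloop
  endfacet
endsolid part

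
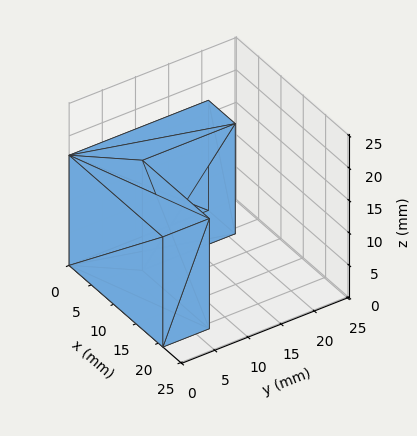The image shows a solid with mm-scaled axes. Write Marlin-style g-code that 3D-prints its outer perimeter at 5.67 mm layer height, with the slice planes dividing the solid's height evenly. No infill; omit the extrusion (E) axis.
Reading the render: the shape is an L-shaped prism: outer 21 × 21 mm, arm thicknesses ≈ 7 mm (horizontal) and 6 mm (vertical), extruded 17 mm in z (dimensions read to the nearest mm from the axis ticks). For the g-code, the solid's height is divided into equal slices at the stated Δz and each level perimeter traced with G1 moves after a G0 lift.

; perimeter-only toolpath
G21 ; units = mm
G90 ; absolute positioning
G28 ; home
; layer 1
G0 Z5.67
G0 X0.00 Y0.00
G1 X21.00 Y0.00
G1 X21.00 Y7.00
G1 X6.00 Y7.00
G1 X6.00 Y21.00
G1 X0.00 Y21.00
G1 X0.00 Y0.00
; layer 2
G0 Z11.33
G0 X0.00 Y0.00
G1 X21.00 Y0.00
G1 X21.00 Y7.00
G1 X6.00 Y7.00
G1 X6.00 Y21.00
G1 X0.00 Y21.00
G1 X0.00 Y0.00
; layer 3
G0 Z17.00
G0 X0.00 Y0.00
G1 X21.00 Y0.00
G1 X21.00 Y7.00
G1 X6.00 Y7.00
G1 X6.00 Y21.00
G1 X0.00 Y21.00
G1 X0.00 Y0.00
M2 ; end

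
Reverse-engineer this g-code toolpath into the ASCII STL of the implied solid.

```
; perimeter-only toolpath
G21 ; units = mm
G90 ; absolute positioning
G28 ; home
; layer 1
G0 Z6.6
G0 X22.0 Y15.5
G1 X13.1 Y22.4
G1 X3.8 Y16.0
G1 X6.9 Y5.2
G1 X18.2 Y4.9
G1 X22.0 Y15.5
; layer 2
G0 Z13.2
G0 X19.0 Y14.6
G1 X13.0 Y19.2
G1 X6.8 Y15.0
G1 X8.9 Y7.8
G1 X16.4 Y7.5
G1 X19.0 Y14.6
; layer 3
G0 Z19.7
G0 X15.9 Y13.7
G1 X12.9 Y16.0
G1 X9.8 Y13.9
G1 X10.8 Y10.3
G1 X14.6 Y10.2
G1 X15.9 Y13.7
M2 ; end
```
solid part
  facet normal 0.0000 0.0000 -1.0000
    outer loop
      vertex 0.8 17.1 0.0
      vertex 13.2 25.6 0.0
      vertex 25.1 16.4 0.0
    endloop
  endfacet
  facet normal 0.0000 0.0000 -1.0000
    outer loop
      vertex 4.9 2.7 0.0
      vertex 0.8 17.1 0.0
      vertex 25.1 16.4 0.0
    endloop
  endfacet
  facet normal 0.0000 0.0000 -1.0000
    outer loop
      vertex 20.0 2.2 0.0
      vertex 4.9 2.7 0.0
      vertex 25.1 16.4 0.0
    endloop
  endfacet
  facet normal 0.5690 0.7360 0.3668
    outer loop
      vertex 25.1 16.4 0.0
      vertex 13.2 25.6 0.0
      vertex 12.8 12.8 26.3
    endloop
  endfacet
  facet normal -0.5263 0.7677 0.3656
    outer loop
      vertex 13.2 25.6 0.0
      vertex 0.8 17.1 0.0
      vertex 12.8 12.8 26.3
    endloop
  endfacet
  facet normal -0.8948 -0.2548 0.3666
    outer loop
      vertex 0.8 17.1 0.0
      vertex 4.9 2.7 0.0
      vertex 12.8 12.8 26.3
    endloop
  endfacet
  facet normal -0.0308 -0.9300 0.3664
    outer loop
      vertex 4.9 2.7 0.0
      vertex 20.0 2.2 0.0
      vertex 12.8 12.8 26.3
    endloop
  endfacet
  facet normal 0.8757 -0.3145 0.3665
    outer loop
      vertex 20.0 2.2 0.0
      vertex 25.1 16.4 0.0
      vertex 12.8 12.8 26.3
    endloop
  endfacet
endsolid part

The G0 Z moves step by Δz≈6.6 mm. The G1 loops shrink linearly with z, so the solid tapers from its base footprint up to z≈26.3. Closing with a flat bottom cap and the tapered top and triangulating gives 8 facets — a regular 5-sided pyramid, base circumscribed radius ≈ 12.8 mm, apex at z ≈ 26.3 mm.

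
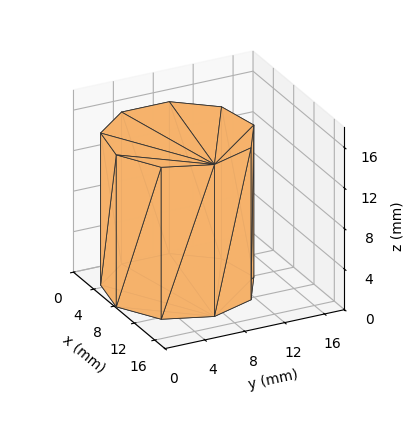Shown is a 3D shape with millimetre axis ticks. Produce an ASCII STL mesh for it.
Reading the render: the shape is a regular 9-sided prism (a cylinder approximated with 9 flat sides), circumscribed radius ≈ 7 mm, height ≈ 15 mm (dimensions read to the nearest mm from the axis ticks). For the STL, each face is triangulated and given an outward normal.

solid part
  facet normal 0.0000 0.0000 -1.0000
    outer loop
      vertex 8.216 13.894 0.000
      vertex 12.362 11.500 0.000
      vertex 14.000 7.000 0.000
    endloop
  endfacet
  facet normal 0.0000 0.0000 -1.0000
    outer loop
      vertex 3.500 13.062 0.000
      vertex 8.216 13.894 0.000
      vertex 14.000 7.000 0.000
    endloop
  endfacet
  facet normal 0.0000 0.0000 -1.0000
    outer loop
      vertex 0.422 9.394 0.000
      vertex 3.500 13.062 0.000
      vertex 14.000 7.000 0.000
    endloop
  endfacet
  facet normal 0.0000 0.0000 -1.0000
    outer loop
      vertex 0.422 4.606 0.000
      vertex 0.422 9.394 0.000
      vertex 14.000 7.000 0.000
    endloop
  endfacet
  facet normal 0.0000 0.0000 -1.0000
    outer loop
      vertex 3.500 0.938 0.000
      vertex 0.422 4.606 0.000
      vertex 14.000 7.000 0.000
    endloop
  endfacet
  facet normal 0.0000 0.0000 -1.0000
    outer loop
      vertex 8.216 0.106 0.000
      vertex 3.500 0.938 0.000
      vertex 14.000 7.000 0.000
    endloop
  endfacet
  facet normal 0.0000 0.0000 -1.0000
    outer loop
      vertex 12.362 2.500 0.000
      vertex 8.216 0.106 0.000
      vertex 14.000 7.000 0.000
    endloop
  endfacet
  facet normal 0.0000 0.0000 1.0000
    outer loop
      vertex 14.000 7.000 15.000
      vertex 12.362 11.500 15.000
      vertex 8.216 13.894 15.000
    endloop
  endfacet
  facet normal 0.0000 0.0000 1.0000
    outer loop
      vertex 14.000 7.000 15.000
      vertex 8.216 13.894 15.000
      vertex 3.500 13.062 15.000
    endloop
  endfacet
  facet normal 0.0000 0.0000 1.0000
    outer loop
      vertex 14.000 7.000 15.000
      vertex 3.500 13.062 15.000
      vertex 0.422 9.394 15.000
    endloop
  endfacet
  facet normal 0.0000 0.0000 1.0000
    outer loop
      vertex 14.000 7.000 15.000
      vertex 0.422 9.394 15.000
      vertex 0.422 4.606 15.000
    endloop
  endfacet
  facet normal 0.0000 0.0000 1.0000
    outer loop
      vertex 14.000 7.000 15.000
      vertex 0.422 4.606 15.000
      vertex 3.500 0.938 15.000
    endloop
  endfacet
  facet normal 0.0000 0.0000 1.0000
    outer loop
      vertex 14.000 7.000 15.000
      vertex 3.500 0.938 15.000
      vertex 8.216 0.106 15.000
    endloop
  endfacet
  facet normal 0.0000 0.0000 1.0000
    outer loop
      vertex 14.000 7.000 15.000
      vertex 8.216 0.106 15.000
      vertex 12.362 2.500 15.000
    endloop
  endfacet
  facet normal 0.9397 0.3420 0.0000
    outer loop
      vertex 14.000 7.000 0.000
      vertex 12.362 11.500 0.000
      vertex 12.362 11.500 15.000
    endloop
  endfacet
  facet normal 0.9397 0.3420 0.0000
    outer loop
      vertex 14.000 7.000 0.000
      vertex 12.362 11.500 15.000
      vertex 14.000 7.000 15.000
    endloop
  endfacet
  facet normal 0.5000 0.8660 0.0000
    outer loop
      vertex 12.362 11.500 0.000
      vertex 8.216 13.894 0.000
      vertex 8.216 13.894 15.000
    endloop
  endfacet
  facet normal 0.5000 0.8660 0.0000
    outer loop
      vertex 12.362 11.500 0.000
      vertex 8.216 13.894 15.000
      vertex 12.362 11.500 15.000
    endloop
  endfacet
  facet normal -0.1737 0.9848 0.0000
    outer loop
      vertex 8.216 13.894 0.000
      vertex 3.500 13.062 0.000
      vertex 3.500 13.062 15.000
    endloop
  endfacet
  facet normal -0.1737 0.9848 0.0000
    outer loop
      vertex 8.216 13.894 0.000
      vertex 3.500 13.062 15.000
      vertex 8.216 13.894 15.000
    endloop
  endfacet
  facet normal -0.7660 0.6428 0.0000
    outer loop
      vertex 3.500 13.062 0.000
      vertex 0.422 9.394 0.000
      vertex 0.422 9.394 15.000
    endloop
  endfacet
  facet normal -0.7660 0.6428 0.0000
    outer loop
      vertex 3.500 13.062 0.000
      vertex 0.422 9.394 15.000
      vertex 3.500 13.062 15.000
    endloop
  endfacet
  facet normal -1.0000 0.0000 0.0000
    outer loop
      vertex 0.422 9.394 0.000
      vertex 0.422 4.606 0.000
      vertex 0.422 4.606 15.000
    endloop
  endfacet
  facet normal -1.0000 0.0000 0.0000
    outer loop
      vertex 0.422 9.394 0.000
      vertex 0.422 4.606 15.000
      vertex 0.422 9.394 15.000
    endloop
  endfacet
  facet normal -0.7660 -0.6428 0.0000
    outer loop
      vertex 0.422 4.606 0.000
      vertex 3.500 0.938 0.000
      vertex 3.500 0.938 15.000
    endloop
  endfacet
  facet normal -0.7660 -0.6428 0.0000
    outer loop
      vertex 0.422 4.606 0.000
      vertex 3.500 0.938 15.000
      vertex 0.422 4.606 15.000
    endloop
  endfacet
  facet normal -0.1737 -0.9848 0.0000
    outer loop
      vertex 3.500 0.938 0.000
      vertex 8.216 0.106 0.000
      vertex 8.216 0.106 15.000
    endloop
  endfacet
  facet normal -0.1737 -0.9848 0.0000
    outer loop
      vertex 3.500 0.938 0.000
      vertex 8.216 0.106 15.000
      vertex 3.500 0.938 15.000
    endloop
  endfacet
  facet normal 0.5000 -0.8660 0.0000
    outer loop
      vertex 8.216 0.106 0.000
      vertex 12.362 2.500 0.000
      vertex 12.362 2.500 15.000
    endloop
  endfacet
  facet normal 0.5000 -0.8660 0.0000
    outer loop
      vertex 8.216 0.106 0.000
      vertex 12.362 2.500 15.000
      vertex 8.216 0.106 15.000
    endloop
  endfacet
  facet normal 0.9397 -0.3420 0.0000
    outer loop
      vertex 12.362 2.500 0.000
      vertex 14.000 7.000 0.000
      vertex 14.000 7.000 15.000
    endloop
  endfacet
  facet normal 0.9397 -0.3420 0.0000
    outer loop
      vertex 12.362 2.500 0.000
      vertex 14.000 7.000 15.000
      vertex 12.362 2.500 15.000
    endloop
  endfacet
endsolid part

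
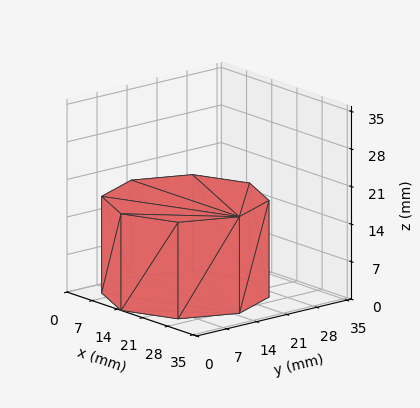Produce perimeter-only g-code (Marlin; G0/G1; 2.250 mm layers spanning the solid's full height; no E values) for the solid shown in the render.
Reading the render: the shape is a regular 8-sided prism (a cylinder approximated with 8 flat sides), circumscribed radius ≈ 15 mm, height ≈ 18 mm (dimensions read to the nearest mm from the axis ticks). For the g-code, the solid's height is divided into equal slices at the stated Δz and each level perimeter traced with G1 moves after a G0 lift.

; perimeter-only toolpath
G21 ; units = mm
G90 ; absolute positioning
G28 ; home
; layer 1
G0 Z2.250
G0 X30.000 Y15.000
G1 X25.607 Y25.607
G1 X15.000 Y30.000
G1 X4.393 Y25.607
G1 X0.000 Y15.000
G1 X4.393 Y4.393
G1 X15.000 Y0.000
G1 X25.607 Y4.393
G1 X30.000 Y15.000
; layer 2
G0 Z4.500
G0 X30.000 Y15.000
G1 X25.607 Y25.607
G1 X15.000 Y30.000
G1 X4.393 Y25.607
G1 X0.000 Y15.000
G1 X4.393 Y4.393
G1 X15.000 Y0.000
G1 X25.607 Y4.393
G1 X30.000 Y15.000
; layer 3
G0 Z6.750
G0 X30.000 Y15.000
G1 X25.607 Y25.607
G1 X15.000 Y30.000
G1 X4.393 Y25.607
G1 X0.000 Y15.000
G1 X4.393 Y4.393
G1 X15.000 Y0.000
G1 X25.607 Y4.393
G1 X30.000 Y15.000
; layer 4
G0 Z9.000
G0 X30.000 Y15.000
G1 X25.607 Y25.607
G1 X15.000 Y30.000
G1 X4.393 Y25.607
G1 X0.000 Y15.000
G1 X4.393 Y4.393
G1 X15.000 Y0.000
G1 X25.607 Y4.393
G1 X30.000 Y15.000
; layer 5
G0 Z11.250
G0 X30.000 Y15.000
G1 X25.607 Y25.607
G1 X15.000 Y30.000
G1 X4.393 Y25.607
G1 X0.000 Y15.000
G1 X4.393 Y4.393
G1 X15.000 Y0.000
G1 X25.607 Y4.393
G1 X30.000 Y15.000
; layer 6
G0 Z13.500
G0 X30.000 Y15.000
G1 X25.607 Y25.607
G1 X15.000 Y30.000
G1 X4.393 Y25.607
G1 X0.000 Y15.000
G1 X4.393 Y4.393
G1 X15.000 Y0.000
G1 X25.607 Y4.393
G1 X30.000 Y15.000
; layer 7
G0 Z15.750
G0 X30.000 Y15.000
G1 X25.607 Y25.607
G1 X15.000 Y30.000
G1 X4.393 Y25.607
G1 X0.000 Y15.000
G1 X4.393 Y4.393
G1 X15.000 Y0.000
G1 X25.607 Y4.393
G1 X30.000 Y15.000
; layer 8
G0 Z18.000
G0 X30.000 Y15.000
G1 X25.607 Y25.607
G1 X15.000 Y30.000
G1 X4.393 Y25.607
G1 X0.000 Y15.000
G1 X4.393 Y4.393
G1 X15.000 Y0.000
G1 X25.607 Y4.393
G1 X30.000 Y15.000
M2 ; end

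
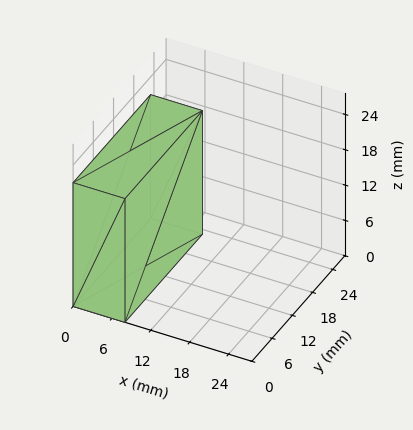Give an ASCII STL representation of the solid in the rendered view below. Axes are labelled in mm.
Reading the render: the shape is a rectangular box, roughly 8 × 23 mm footprint and 21 mm tall (dimensions read to the nearest mm from the axis ticks). For the STL, each face is triangulated and given an outward normal.

solid part
  facet normal 0.0000 0.0000 -1.0000
    outer loop
      vertex 8.0 23.0 0.0
      vertex 8.0 0.0 0.0
      vertex 0.0 0.0 0.0
    endloop
  endfacet
  facet normal 0.0000 0.0000 -1.0000
    outer loop
      vertex 0.0 23.0 0.0
      vertex 8.0 23.0 0.0
      vertex 0.0 0.0 0.0
    endloop
  endfacet
  facet normal 0.0000 0.0000 1.0000
    outer loop
      vertex 0.0 0.0 21.0
      vertex 8.0 0.0 21.0
      vertex 8.0 23.0 21.0
    endloop
  endfacet
  facet normal 0.0000 0.0000 1.0000
    outer loop
      vertex 0.0 0.0 21.0
      vertex 8.0 23.0 21.0
      vertex 0.0 23.0 21.0
    endloop
  endfacet
  facet normal 0.0000 -1.0000 0.0000
    outer loop
      vertex 0.0 0.0 0.0
      vertex 8.0 0.0 0.0
      vertex 8.0 0.0 21.0
    endloop
  endfacet
  facet normal 0.0000 -1.0000 0.0000
    outer loop
      vertex 0.0 0.0 0.0
      vertex 8.0 0.0 21.0
      vertex 0.0 0.0 21.0
    endloop
  endfacet
  facet normal 0.0000 1.0000 0.0000
    outer loop
      vertex 8.0 23.0 21.0
      vertex 8.0 23.0 0.0
      vertex 0.0 23.0 0.0
    endloop
  endfacet
  facet normal 0.0000 1.0000 0.0000
    outer loop
      vertex 0.0 23.0 21.0
      vertex 8.0 23.0 21.0
      vertex 0.0 23.0 0.0
    endloop
  endfacet
  facet normal -1.0000 0.0000 0.0000
    outer loop
      vertex 0.0 23.0 21.0
      vertex 0.0 23.0 0.0
      vertex 0.0 0.0 0.0
    endloop
  endfacet
  facet normal -1.0000 0.0000 0.0000
    outer loop
      vertex 0.0 0.0 21.0
      vertex 0.0 23.0 21.0
      vertex 0.0 0.0 0.0
    endloop
  endfacet
  facet normal 1.0000 0.0000 0.0000
    outer loop
      vertex 8.0 0.0 0.0
      vertex 8.0 23.0 0.0
      vertex 8.0 23.0 21.0
    endloop
  endfacet
  facet normal 1.0000 0.0000 0.0000
    outer loop
      vertex 8.0 0.0 0.0
      vertex 8.0 23.0 21.0
      vertex 8.0 0.0 21.0
    endloop
  endfacet
endsolid part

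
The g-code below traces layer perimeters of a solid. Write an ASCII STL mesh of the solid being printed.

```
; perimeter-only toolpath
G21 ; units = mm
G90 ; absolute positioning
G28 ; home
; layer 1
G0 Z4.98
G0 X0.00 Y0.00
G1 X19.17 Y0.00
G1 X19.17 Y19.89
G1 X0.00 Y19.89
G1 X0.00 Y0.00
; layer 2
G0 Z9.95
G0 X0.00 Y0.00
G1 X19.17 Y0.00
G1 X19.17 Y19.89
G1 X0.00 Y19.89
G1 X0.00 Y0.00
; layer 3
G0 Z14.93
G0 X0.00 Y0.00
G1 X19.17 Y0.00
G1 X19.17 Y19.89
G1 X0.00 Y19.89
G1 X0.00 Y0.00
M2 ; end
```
solid part
  facet normal 0.0000 0.0000 -1.0000
    outer loop
      vertex 19.17 19.89 0.00
      vertex 19.17 0.00 0.00
      vertex 0.00 0.00 0.00
    endloop
  endfacet
  facet normal 0.0000 0.0000 -1.0000
    outer loop
      vertex 0.00 19.89 0.00
      vertex 19.17 19.89 0.00
      vertex 0.00 0.00 0.00
    endloop
  endfacet
  facet normal 0.0000 0.0000 1.0000
    outer loop
      vertex 0.00 0.00 14.93
      vertex 19.17 0.00 14.93
      vertex 19.17 19.89 14.93
    endloop
  endfacet
  facet normal 0.0000 0.0000 1.0000
    outer loop
      vertex 0.00 0.00 14.93
      vertex 19.17 19.89 14.93
      vertex 0.00 19.89 14.93
    endloop
  endfacet
  facet normal 0.0000 -1.0000 0.0000
    outer loop
      vertex 0.00 0.00 0.00
      vertex 19.17 0.00 0.00
      vertex 19.17 0.00 14.93
    endloop
  endfacet
  facet normal 0.0000 -1.0000 0.0000
    outer loop
      vertex 0.00 0.00 0.00
      vertex 19.17 0.00 14.93
      vertex 0.00 0.00 14.93
    endloop
  endfacet
  facet normal 0.0000 1.0000 0.0000
    outer loop
      vertex 19.17 19.89 14.93
      vertex 19.17 19.89 0.00
      vertex 0.00 19.89 0.00
    endloop
  endfacet
  facet normal 0.0000 1.0000 0.0000
    outer loop
      vertex 0.00 19.89 14.93
      vertex 19.17 19.89 14.93
      vertex 0.00 19.89 0.00
    endloop
  endfacet
  facet normal -1.0000 0.0000 0.0000
    outer loop
      vertex 0.00 19.89 14.93
      vertex 0.00 19.89 0.00
      vertex 0.00 0.00 0.00
    endloop
  endfacet
  facet normal -1.0000 0.0000 0.0000
    outer loop
      vertex 0.00 0.00 14.93
      vertex 0.00 19.89 14.93
      vertex 0.00 0.00 0.00
    endloop
  endfacet
  facet normal 1.0000 0.0000 0.0000
    outer loop
      vertex 19.17 0.00 0.00
      vertex 19.17 19.89 0.00
      vertex 19.17 19.89 14.93
    endloop
  endfacet
  facet normal 1.0000 0.0000 0.0000
    outer loop
      vertex 19.17 0.00 0.00
      vertex 19.17 19.89 14.93
      vertex 19.17 0.00 14.93
    endloop
  endfacet
endsolid part

The G0 Z moves step by Δz≈4.98 mm. Every layer's G1 loop is the same polygon, so the solid is a straight extrusion of it from z=0 to z≈14.9. Closing with flat bottom and top caps and triangulating gives 12 facets — a rectangular box, roughly 19.2 × 19.9 mm footprint and 14.9 mm tall.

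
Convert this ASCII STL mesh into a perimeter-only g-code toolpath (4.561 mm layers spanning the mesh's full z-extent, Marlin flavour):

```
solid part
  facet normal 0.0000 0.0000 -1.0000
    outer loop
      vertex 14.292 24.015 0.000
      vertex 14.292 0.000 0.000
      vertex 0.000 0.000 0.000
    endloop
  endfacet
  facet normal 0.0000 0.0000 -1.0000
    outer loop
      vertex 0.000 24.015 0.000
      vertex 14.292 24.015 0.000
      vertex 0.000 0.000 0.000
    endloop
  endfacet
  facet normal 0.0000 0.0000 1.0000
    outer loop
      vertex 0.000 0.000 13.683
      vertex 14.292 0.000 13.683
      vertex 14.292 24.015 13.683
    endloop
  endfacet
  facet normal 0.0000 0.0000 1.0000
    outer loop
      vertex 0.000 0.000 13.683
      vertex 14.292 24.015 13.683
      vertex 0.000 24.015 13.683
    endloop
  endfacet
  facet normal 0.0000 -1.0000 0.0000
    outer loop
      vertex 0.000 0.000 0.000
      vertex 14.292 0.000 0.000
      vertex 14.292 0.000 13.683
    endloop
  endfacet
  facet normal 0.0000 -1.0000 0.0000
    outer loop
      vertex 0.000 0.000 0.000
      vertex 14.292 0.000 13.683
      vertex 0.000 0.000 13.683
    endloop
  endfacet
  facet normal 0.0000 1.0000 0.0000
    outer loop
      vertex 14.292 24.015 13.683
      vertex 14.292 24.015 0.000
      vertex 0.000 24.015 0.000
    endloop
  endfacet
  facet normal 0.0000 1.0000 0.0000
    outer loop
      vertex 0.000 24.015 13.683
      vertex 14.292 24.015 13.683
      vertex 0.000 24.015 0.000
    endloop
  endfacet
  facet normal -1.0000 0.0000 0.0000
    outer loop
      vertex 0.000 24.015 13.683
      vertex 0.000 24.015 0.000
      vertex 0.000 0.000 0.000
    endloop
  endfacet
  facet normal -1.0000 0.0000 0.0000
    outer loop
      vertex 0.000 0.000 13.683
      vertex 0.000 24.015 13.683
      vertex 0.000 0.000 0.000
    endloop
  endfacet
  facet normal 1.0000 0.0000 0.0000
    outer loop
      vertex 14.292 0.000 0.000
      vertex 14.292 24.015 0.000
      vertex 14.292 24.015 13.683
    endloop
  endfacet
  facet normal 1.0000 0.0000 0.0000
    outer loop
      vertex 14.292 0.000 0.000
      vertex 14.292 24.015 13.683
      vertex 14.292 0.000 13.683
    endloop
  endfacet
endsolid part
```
; perimeter-only toolpath
G21 ; units = mm
G90 ; absolute positioning
G28 ; home
; layer 1
G0 Z4.561
G0 X0.000 Y0.000
G1 X14.292 Y0.000
G1 X14.292 Y24.015
G1 X0.000 Y24.015
G1 X0.000 Y0.000
; layer 2
G0 Z9.122
G0 X0.000 Y0.000
G1 X14.292 Y0.000
G1 X14.292 Y24.015
G1 X0.000 Y24.015
G1 X0.000 Y0.000
; layer 3
G0 Z13.683
G0 X0.000 Y0.000
G1 X14.292 Y0.000
G1 X14.292 Y24.015
G1 X0.000 Y24.015
G1 X0.000 Y0.000
M2 ; end

The solid is a rectangular box, roughly 14.3 × 24 mm footprint and 13.7 mm tall. Slicing at Δz = 4.561 mm — 3 equal slices spanning the solid's height, so layer i sits at z = i·h/3 — gives 3 non-empty perimeters. Each is a 4-segment closed polygon; G0 lifts to the layer z and rapids to the start vertex, then G1 traces the edges.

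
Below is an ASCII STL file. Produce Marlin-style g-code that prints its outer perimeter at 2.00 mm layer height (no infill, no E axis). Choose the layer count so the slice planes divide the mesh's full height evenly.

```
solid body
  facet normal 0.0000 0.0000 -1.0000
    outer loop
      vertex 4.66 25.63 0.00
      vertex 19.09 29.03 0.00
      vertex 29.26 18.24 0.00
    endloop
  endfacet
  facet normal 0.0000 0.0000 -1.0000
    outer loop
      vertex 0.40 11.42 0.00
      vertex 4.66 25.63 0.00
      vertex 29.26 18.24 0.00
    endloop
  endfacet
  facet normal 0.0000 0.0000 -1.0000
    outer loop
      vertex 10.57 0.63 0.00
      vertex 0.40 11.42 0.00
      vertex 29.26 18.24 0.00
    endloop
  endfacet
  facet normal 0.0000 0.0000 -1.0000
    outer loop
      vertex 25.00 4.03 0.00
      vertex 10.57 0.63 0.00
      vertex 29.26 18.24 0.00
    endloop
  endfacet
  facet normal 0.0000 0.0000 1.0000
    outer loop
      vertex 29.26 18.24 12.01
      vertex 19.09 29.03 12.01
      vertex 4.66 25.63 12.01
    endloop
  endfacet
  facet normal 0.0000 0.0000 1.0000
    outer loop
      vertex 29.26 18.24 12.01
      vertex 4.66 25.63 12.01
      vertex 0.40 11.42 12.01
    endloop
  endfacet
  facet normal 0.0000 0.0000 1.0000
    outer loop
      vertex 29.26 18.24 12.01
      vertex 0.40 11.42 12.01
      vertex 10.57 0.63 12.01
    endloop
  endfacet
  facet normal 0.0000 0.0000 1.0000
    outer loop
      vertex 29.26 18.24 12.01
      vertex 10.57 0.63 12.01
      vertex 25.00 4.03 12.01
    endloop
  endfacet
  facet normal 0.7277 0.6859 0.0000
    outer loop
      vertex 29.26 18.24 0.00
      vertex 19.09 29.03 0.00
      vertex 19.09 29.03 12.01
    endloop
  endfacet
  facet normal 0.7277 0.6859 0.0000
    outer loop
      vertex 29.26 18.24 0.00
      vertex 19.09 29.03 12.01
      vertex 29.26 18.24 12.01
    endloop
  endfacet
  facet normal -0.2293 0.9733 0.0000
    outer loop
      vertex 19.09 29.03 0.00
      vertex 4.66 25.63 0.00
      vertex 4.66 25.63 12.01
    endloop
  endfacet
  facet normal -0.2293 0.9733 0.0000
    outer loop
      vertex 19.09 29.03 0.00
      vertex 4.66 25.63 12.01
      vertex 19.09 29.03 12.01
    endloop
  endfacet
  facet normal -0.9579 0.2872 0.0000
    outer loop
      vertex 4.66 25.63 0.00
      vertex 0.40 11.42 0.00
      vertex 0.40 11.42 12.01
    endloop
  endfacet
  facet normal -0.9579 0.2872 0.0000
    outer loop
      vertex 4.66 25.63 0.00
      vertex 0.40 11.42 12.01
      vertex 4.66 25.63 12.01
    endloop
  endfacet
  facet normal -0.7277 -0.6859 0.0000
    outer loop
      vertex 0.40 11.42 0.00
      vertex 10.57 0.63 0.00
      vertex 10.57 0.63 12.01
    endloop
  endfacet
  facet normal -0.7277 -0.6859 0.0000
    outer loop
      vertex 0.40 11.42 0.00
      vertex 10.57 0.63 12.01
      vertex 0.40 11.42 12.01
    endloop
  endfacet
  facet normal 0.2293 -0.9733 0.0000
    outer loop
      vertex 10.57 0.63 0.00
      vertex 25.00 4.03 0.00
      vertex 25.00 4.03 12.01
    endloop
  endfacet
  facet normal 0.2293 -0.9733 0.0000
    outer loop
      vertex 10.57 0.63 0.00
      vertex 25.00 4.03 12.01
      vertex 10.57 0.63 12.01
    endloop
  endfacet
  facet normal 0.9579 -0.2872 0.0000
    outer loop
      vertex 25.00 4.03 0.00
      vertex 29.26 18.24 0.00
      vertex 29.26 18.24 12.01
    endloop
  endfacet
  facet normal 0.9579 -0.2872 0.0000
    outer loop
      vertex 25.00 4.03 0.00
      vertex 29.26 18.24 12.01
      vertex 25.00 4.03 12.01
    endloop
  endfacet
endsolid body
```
; perimeter-only toolpath
G21 ; units = mm
G90 ; absolute positioning
G28 ; home
; layer 1
G0 Z2.00
G0 X29.26 Y18.24
G1 X19.09 Y29.03
G1 X4.66 Y25.63
G1 X0.40 Y11.42
G1 X10.57 Y0.63
G1 X25.00 Y4.03
G1 X29.26 Y18.24
; layer 2
G0 Z4.00
G0 X29.26 Y18.24
G1 X19.09 Y29.03
G1 X4.66 Y25.63
G1 X0.40 Y11.42
G1 X10.57 Y0.63
G1 X25.00 Y4.03
G1 X29.26 Y18.24
; layer 3
G0 Z6.00
G0 X29.26 Y18.24
G1 X19.09 Y29.03
G1 X4.66 Y25.63
G1 X0.40 Y11.42
G1 X10.57 Y0.63
G1 X25.00 Y4.03
G1 X29.26 Y18.24
; layer 4
G0 Z8.01
G0 X29.26 Y18.24
G1 X19.09 Y29.03
G1 X4.66 Y25.63
G1 X0.40 Y11.42
G1 X10.57 Y0.63
G1 X25.00 Y4.03
G1 X29.26 Y18.24
; layer 5
G0 Z10.01
G0 X29.26 Y18.24
G1 X19.09 Y29.03
G1 X4.66 Y25.63
G1 X0.40 Y11.42
G1 X10.57 Y0.63
G1 X25.00 Y4.03
G1 X29.26 Y18.24
; layer 6
G0 Z12.01
G0 X29.26 Y18.24
G1 X19.09 Y29.03
G1 X4.66 Y25.63
G1 X0.40 Y11.42
G1 X10.57 Y0.63
G1 X25.00 Y4.03
G1 X29.26 Y18.24
M2 ; end

The solid is a regular 6-sided prism (a cylinder approximated with 6 flat sides), circumscribed radius ≈ 14.8 mm, height ≈ 12 mm. Slicing at Δz = 2.00 mm — 6 equal slices spanning the solid's height, so layer i sits at z = i·h/6 — gives 6 non-empty perimeters. Each is a 6-segment closed polygon; G0 lifts to the layer z and rapids to the start vertex, then G1 traces the edges.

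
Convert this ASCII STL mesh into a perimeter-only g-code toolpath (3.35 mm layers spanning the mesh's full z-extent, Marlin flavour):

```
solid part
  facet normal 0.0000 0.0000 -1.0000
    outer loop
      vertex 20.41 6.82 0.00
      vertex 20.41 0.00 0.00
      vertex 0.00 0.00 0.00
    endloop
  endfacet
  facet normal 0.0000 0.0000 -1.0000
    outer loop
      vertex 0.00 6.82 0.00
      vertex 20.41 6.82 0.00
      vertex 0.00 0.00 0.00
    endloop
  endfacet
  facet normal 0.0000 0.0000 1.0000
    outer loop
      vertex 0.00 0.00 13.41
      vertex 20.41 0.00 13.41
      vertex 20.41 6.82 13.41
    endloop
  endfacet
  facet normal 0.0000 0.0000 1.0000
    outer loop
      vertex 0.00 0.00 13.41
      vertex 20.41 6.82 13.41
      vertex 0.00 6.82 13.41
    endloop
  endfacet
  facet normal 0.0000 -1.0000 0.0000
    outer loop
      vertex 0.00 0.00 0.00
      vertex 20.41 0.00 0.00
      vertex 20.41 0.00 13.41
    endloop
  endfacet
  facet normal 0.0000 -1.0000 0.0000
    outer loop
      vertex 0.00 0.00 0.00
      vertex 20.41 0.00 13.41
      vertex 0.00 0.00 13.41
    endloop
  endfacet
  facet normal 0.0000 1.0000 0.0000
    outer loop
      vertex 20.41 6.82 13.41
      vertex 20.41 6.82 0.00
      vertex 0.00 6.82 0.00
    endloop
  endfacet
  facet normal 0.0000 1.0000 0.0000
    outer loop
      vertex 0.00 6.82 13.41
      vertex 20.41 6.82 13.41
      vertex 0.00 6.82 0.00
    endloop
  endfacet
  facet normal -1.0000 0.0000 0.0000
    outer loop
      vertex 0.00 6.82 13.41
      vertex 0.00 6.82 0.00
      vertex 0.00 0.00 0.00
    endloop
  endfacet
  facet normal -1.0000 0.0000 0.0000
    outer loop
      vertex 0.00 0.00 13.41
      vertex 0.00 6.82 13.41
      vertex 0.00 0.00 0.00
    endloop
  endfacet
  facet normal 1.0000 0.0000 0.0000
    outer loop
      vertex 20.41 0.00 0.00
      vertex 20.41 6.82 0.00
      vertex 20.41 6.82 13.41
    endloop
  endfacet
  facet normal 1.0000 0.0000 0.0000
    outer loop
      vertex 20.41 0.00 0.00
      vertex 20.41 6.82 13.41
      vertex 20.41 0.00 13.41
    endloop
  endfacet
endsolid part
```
; perimeter-only toolpath
G21 ; units = mm
G90 ; absolute positioning
G28 ; home
; layer 1
G0 Z3.35
G0 X0.00 Y0.00
G1 X20.41 Y0.00
G1 X20.41 Y6.82
G1 X0.00 Y6.82
G1 X0.00 Y0.00
; layer 2
G0 Z6.71
G0 X0.00 Y0.00
G1 X20.41 Y0.00
G1 X20.41 Y6.82
G1 X0.00 Y6.82
G1 X0.00 Y0.00
; layer 3
G0 Z10.06
G0 X0.00 Y0.00
G1 X20.41 Y0.00
G1 X20.41 Y6.82
G1 X0.00 Y6.82
G1 X0.00 Y0.00
; layer 4
G0 Z13.41
G0 X0.00 Y0.00
G1 X20.41 Y0.00
G1 X20.41 Y6.82
G1 X0.00 Y6.82
G1 X0.00 Y0.00
M2 ; end

The solid is a rectangular box, roughly 20.4 × 6.82 mm footprint and 13.4 mm tall. Slicing at Δz = 3.35 mm — 4 equal slices spanning the solid's height, so layer i sits at z = i·h/4 — gives 4 non-empty perimeters. Each is a 4-segment closed polygon; G0 lifts to the layer z and rapids to the start vertex, then G1 traces the edges.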